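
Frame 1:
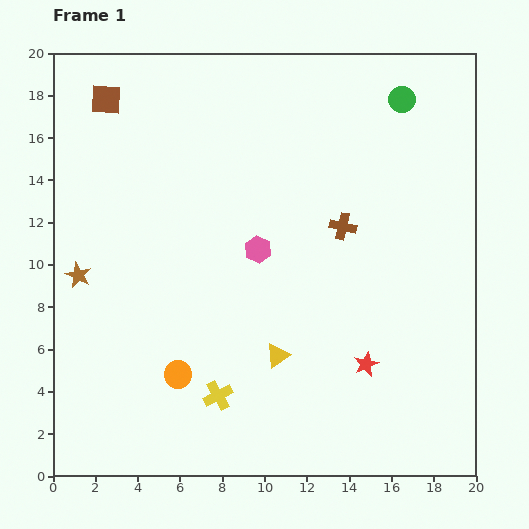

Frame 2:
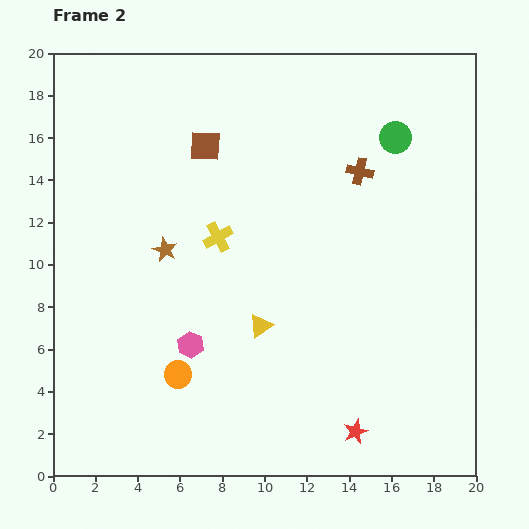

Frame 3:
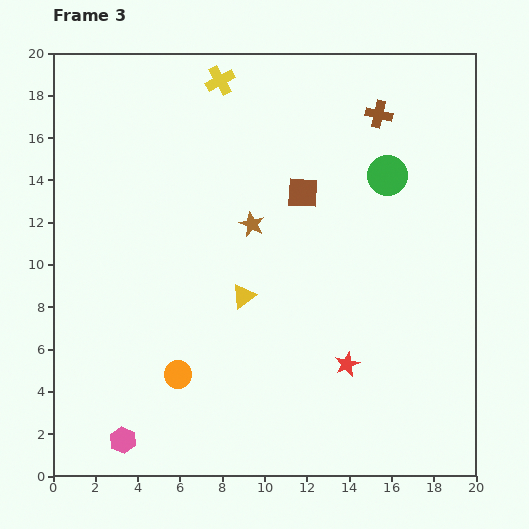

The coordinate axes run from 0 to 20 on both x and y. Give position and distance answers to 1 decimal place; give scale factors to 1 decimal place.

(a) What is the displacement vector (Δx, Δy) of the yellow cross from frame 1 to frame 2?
(0.0, 7.5)

The yellow cross was at (7.8, 3.8) in frame 1 and (7.8, 11.3) in frame 2.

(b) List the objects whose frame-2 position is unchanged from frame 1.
the orange circle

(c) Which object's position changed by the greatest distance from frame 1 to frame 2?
the yellow cross

(moved 7.5; next 5.5)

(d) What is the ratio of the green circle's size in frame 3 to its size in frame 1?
1.5×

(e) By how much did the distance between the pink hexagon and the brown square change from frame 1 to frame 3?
+4.4

Distance in frame 1: 10.1. Distance in frame 3: 14.5.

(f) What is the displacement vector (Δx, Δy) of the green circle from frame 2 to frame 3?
(-0.4, -1.8)

The green circle was at (16.2, 16.0) in frame 2 and (15.8, 14.2) in frame 3.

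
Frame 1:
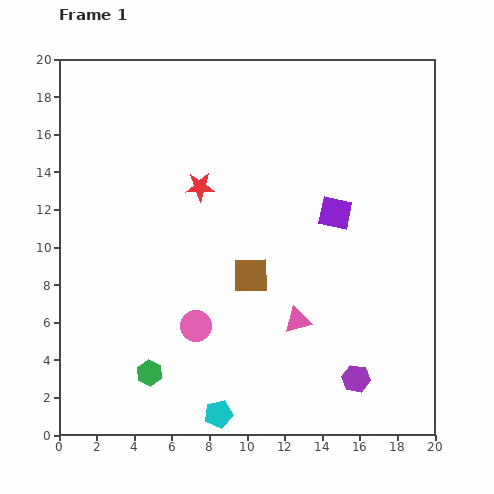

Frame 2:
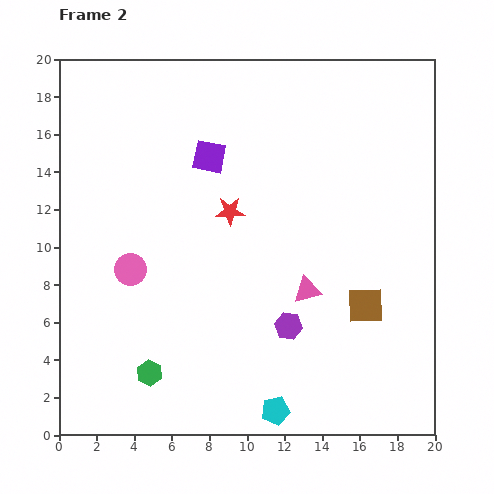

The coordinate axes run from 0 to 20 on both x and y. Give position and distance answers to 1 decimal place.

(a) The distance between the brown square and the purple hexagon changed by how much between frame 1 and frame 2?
-3.6

Distance in frame 1: 7.8. Distance in frame 2: 4.2.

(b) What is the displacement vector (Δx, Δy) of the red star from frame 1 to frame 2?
(1.6, -1.3)

The red star was at (7.5, 13.2) in frame 1 and (9.1, 11.9) in frame 2.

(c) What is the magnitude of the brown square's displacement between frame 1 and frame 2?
6.3

The brown square moved from (10.2, 8.5) to (16.3, 6.9), a distance of √(6.1² + 1.6²) ≈ 6.3.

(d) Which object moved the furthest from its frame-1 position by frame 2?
the purple square

(moved 7.3; next 6.3)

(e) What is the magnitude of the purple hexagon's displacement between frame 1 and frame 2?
4.6

The purple hexagon moved from (15.8, 3.0) to (12.2, 5.8), a distance of √(3.6² + 2.8²) ≈ 4.6.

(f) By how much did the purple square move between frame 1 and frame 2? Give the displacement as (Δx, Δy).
(-6.7, 3.0)

The purple square was at (14.7, 11.8) in frame 1 and (8.0, 14.8) in frame 2.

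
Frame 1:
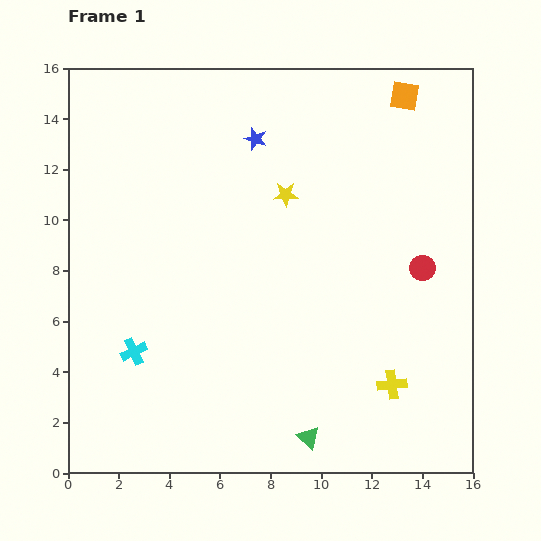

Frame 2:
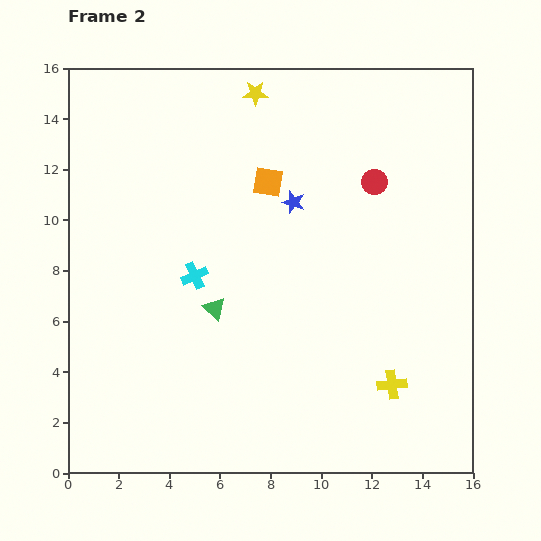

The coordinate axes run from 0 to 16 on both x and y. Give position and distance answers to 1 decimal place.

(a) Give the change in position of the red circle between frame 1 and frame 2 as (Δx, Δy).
(-1.9, 3.4)

The red circle was at (14.0, 8.1) in frame 1 and (12.1, 11.5) in frame 2.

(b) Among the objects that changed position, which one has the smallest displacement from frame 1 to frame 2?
the blue star

(moved 2.9)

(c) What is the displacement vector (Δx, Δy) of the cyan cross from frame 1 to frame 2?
(2.4, 3.0)

The cyan cross was at (2.6, 4.8) in frame 1 and (5.0, 7.8) in frame 2.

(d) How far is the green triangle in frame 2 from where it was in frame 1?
6.3

The green triangle moved from (9.5, 1.4) to (5.8, 6.5), a distance of √(3.7² + 5.1²) ≈ 6.3.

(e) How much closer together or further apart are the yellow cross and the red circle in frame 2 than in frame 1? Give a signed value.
+3.2

Distance in frame 1: 4.8. Distance in frame 2: 8.0.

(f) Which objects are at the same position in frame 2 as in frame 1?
the yellow cross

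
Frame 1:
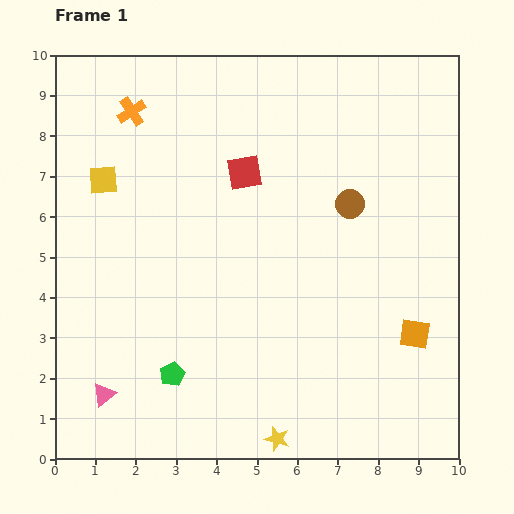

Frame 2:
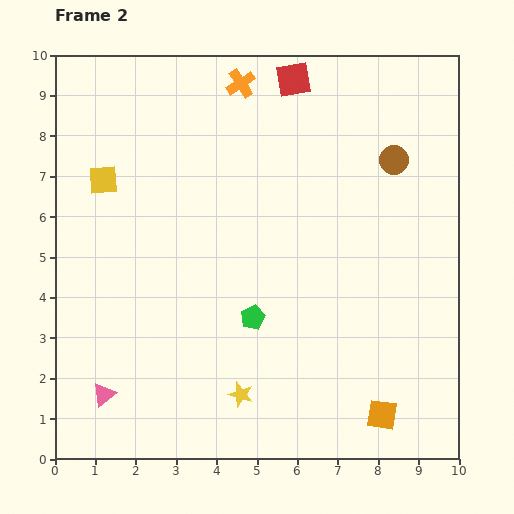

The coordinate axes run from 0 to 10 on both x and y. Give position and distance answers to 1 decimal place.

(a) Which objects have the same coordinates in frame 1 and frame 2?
the pink triangle, the yellow square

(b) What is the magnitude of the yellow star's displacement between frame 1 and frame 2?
1.4

The yellow star moved from (5.5, 0.5) to (4.6, 1.6), a distance of √(0.9² + 1.1²) ≈ 1.4.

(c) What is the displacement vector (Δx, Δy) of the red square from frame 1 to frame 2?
(1.2, 2.3)

The red square was at (4.7, 7.1) in frame 1 and (5.9, 9.4) in frame 2.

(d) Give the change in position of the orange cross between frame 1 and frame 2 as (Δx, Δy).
(2.7, 0.7)

The orange cross was at (1.9, 8.6) in frame 1 and (4.6, 9.3) in frame 2.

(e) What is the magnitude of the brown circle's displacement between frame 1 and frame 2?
1.6

The brown circle moved from (7.3, 6.3) to (8.4, 7.4), a distance of √(1.1² + 1.1²) ≈ 1.6.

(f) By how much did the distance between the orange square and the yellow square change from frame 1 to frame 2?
+0.4

Distance in frame 1: 8.6. Distance in frame 2: 9.0.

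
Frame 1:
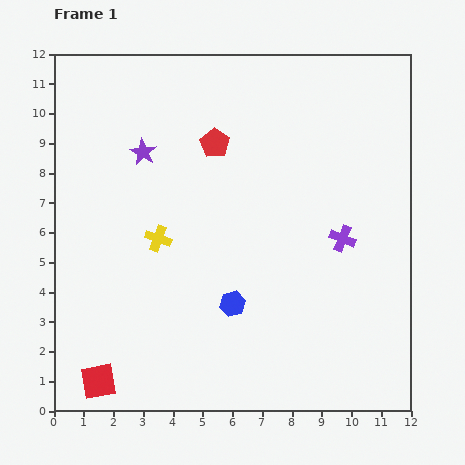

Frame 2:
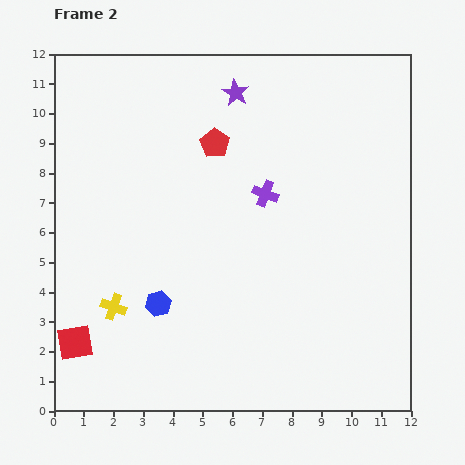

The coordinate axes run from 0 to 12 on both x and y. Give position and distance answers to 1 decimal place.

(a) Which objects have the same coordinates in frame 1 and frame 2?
the red pentagon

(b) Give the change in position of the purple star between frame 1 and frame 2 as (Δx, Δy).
(3.1, 2.0)

The purple star was at (3.0, 8.7) in frame 1 and (6.1, 10.7) in frame 2.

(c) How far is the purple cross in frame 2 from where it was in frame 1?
3.0

The purple cross moved from (9.7, 5.8) to (7.1, 7.3), a distance of √(2.6² + 1.5²) ≈ 3.0.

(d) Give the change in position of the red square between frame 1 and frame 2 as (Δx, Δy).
(-0.8, 1.3)

The red square was at (1.5, 1.0) in frame 1 and (0.7, 2.3) in frame 2.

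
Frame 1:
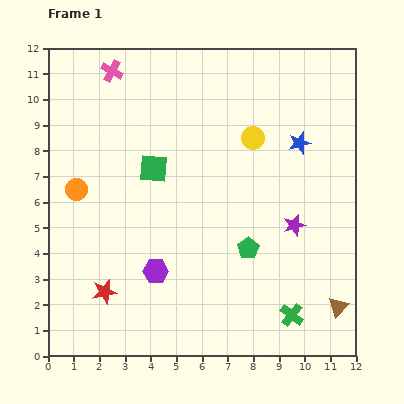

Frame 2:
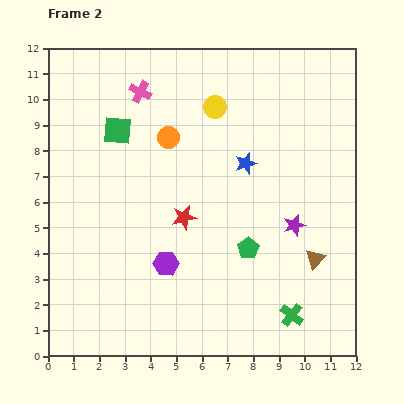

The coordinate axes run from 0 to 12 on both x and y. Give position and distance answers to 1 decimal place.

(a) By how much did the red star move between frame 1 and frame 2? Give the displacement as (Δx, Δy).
(3.1, 2.9)

The red star was at (2.2, 2.5) in frame 1 and (5.3, 5.4) in frame 2.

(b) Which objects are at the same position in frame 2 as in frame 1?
the green cross, the green pentagon, the purple star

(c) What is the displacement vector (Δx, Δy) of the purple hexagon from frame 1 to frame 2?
(0.4, 0.3)

The purple hexagon was at (4.2, 3.3) in frame 1 and (4.6, 3.6) in frame 2.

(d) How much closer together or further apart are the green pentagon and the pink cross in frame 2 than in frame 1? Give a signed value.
-1.3

Distance in frame 1: 8.7. Distance in frame 2: 7.4.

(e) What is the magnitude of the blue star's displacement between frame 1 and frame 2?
2.2

The blue star moved from (9.8, 8.3) to (7.7, 7.5), a distance of √(2.1² + 0.8²) ≈ 2.2.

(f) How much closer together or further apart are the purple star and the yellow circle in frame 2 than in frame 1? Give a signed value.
+1.7

Distance in frame 1: 3.8. Distance in frame 2: 5.5.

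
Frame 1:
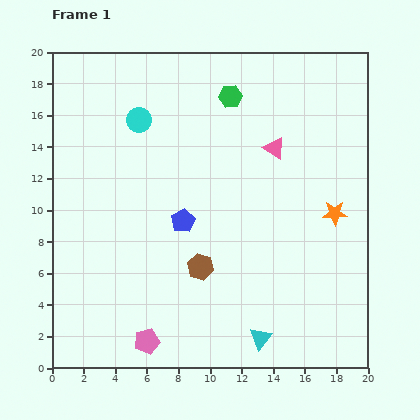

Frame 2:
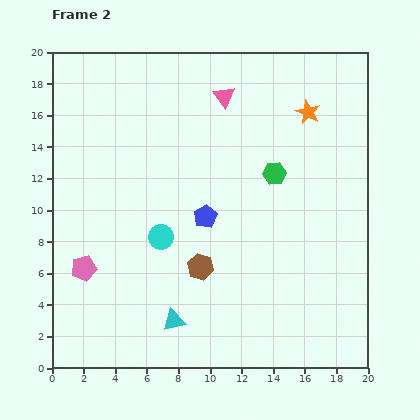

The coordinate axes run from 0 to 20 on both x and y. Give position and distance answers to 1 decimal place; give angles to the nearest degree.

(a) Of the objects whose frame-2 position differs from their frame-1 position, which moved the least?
the blue pentagon

(moved 1.4)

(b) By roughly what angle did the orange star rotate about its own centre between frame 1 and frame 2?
28° clockwise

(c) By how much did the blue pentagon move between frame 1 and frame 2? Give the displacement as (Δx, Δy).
(1.4, 0.3)

The blue pentagon was at (8.3, 9.3) in frame 1 and (9.7, 9.6) in frame 2.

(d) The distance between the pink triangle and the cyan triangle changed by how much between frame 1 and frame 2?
+2.6

Distance in frame 1: 12.0. Distance in frame 2: 14.6.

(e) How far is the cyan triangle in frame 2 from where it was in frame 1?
5.6

The cyan triangle moved from (13.2, 1.9) to (7.7, 3.0), a distance of √(5.5² + 1.1²) ≈ 5.6.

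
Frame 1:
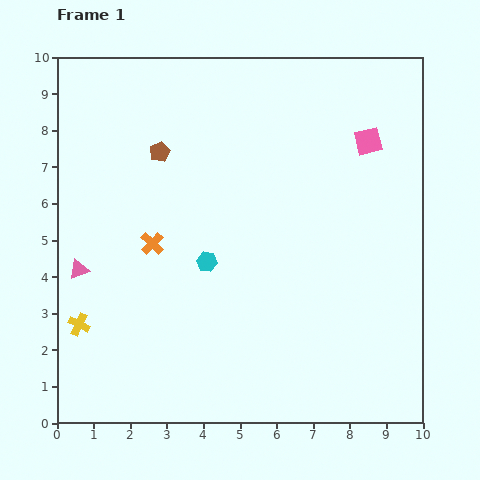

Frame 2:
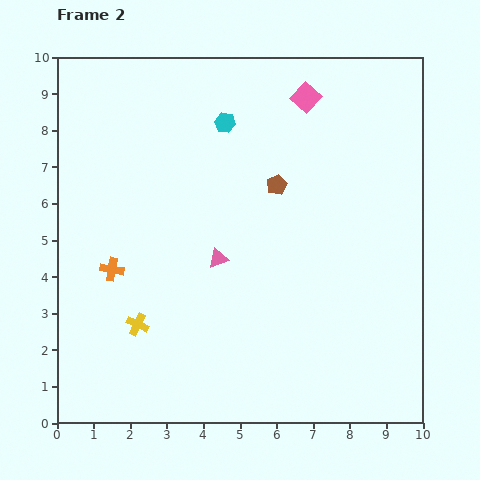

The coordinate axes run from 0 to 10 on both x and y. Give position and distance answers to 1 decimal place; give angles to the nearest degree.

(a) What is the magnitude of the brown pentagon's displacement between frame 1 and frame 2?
3.3

The brown pentagon moved from (2.8, 7.4) to (6.0, 6.5), a distance of √(3.2² + 0.9²) ≈ 3.3.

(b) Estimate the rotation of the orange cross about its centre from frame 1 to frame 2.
33° counter-clockwise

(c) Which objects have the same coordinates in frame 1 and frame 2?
none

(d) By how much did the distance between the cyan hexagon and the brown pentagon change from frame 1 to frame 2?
-1.1

Distance in frame 1: 3.3. Distance in frame 2: 2.2.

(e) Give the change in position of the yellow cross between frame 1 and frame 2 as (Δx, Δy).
(1.6, 0.0)

The yellow cross was at (0.6, 2.7) in frame 1 and (2.2, 2.7) in frame 2.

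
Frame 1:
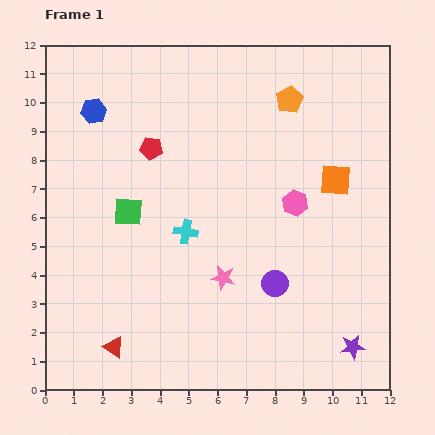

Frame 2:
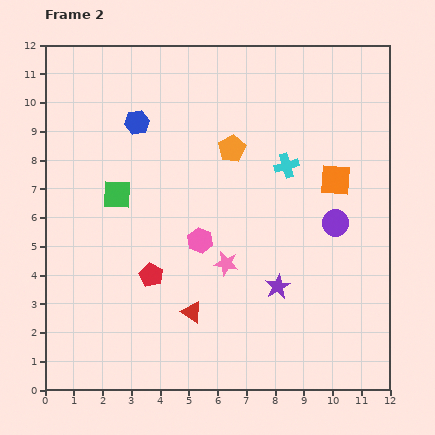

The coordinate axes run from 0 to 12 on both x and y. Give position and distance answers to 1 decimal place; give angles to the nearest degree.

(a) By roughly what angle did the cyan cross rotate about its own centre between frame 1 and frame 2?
25° counter-clockwise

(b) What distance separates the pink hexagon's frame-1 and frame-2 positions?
3.5

The pink hexagon moved from (8.7, 6.5) to (5.4, 5.2), a distance of √(3.3² + 1.3²) ≈ 3.5.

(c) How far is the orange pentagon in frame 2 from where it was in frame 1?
2.6

The orange pentagon moved from (8.5, 10.1) to (6.5, 8.4), a distance of √(2.0² + 1.7²) ≈ 2.6.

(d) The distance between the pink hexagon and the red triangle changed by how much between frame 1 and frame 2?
-5.5

Distance in frame 1: 8.0. Distance in frame 2: 2.5.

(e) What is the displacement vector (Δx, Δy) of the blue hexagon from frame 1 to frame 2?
(1.5, -0.4)

The blue hexagon was at (1.7, 9.7) in frame 1 and (3.2, 9.3) in frame 2.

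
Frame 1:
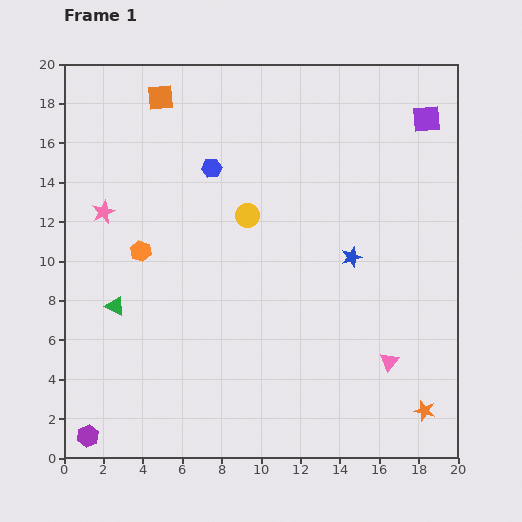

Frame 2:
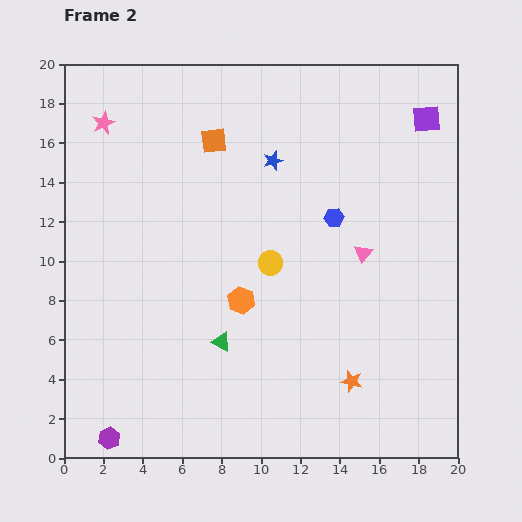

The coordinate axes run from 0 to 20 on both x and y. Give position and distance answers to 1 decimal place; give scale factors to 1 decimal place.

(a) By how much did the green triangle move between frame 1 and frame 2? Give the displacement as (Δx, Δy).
(5.4, -1.8)

The green triangle was at (2.6, 7.7) in frame 1 and (8.0, 5.9) in frame 2.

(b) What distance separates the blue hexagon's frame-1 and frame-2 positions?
6.7

The blue hexagon moved from (7.5, 14.7) to (13.7, 12.2), a distance of √(6.2² + 2.5²) ≈ 6.7.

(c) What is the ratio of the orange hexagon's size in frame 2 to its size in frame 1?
1.3×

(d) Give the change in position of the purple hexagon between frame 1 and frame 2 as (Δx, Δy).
(1.1, -0.1)

The purple hexagon was at (1.2, 1.1) in frame 1 and (2.3, 1.0) in frame 2.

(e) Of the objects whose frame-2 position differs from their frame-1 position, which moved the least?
the purple hexagon

(moved 1.1)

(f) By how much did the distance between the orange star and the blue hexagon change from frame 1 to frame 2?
-8.1

Distance in frame 1: 16.4. Distance in frame 2: 8.3.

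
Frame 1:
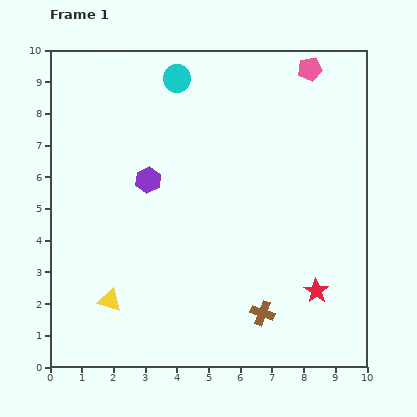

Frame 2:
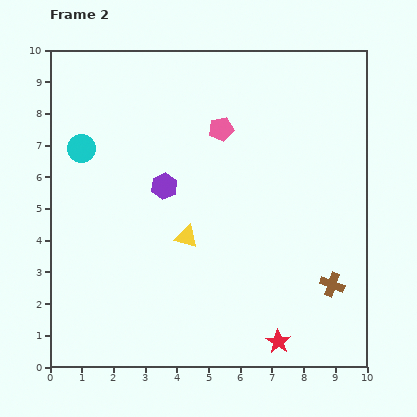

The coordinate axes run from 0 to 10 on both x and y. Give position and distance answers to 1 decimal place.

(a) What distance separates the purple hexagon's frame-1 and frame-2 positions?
0.5

The purple hexagon moved from (3.1, 5.9) to (3.6, 5.7), a distance of √(0.5² + 0.2²) ≈ 0.5.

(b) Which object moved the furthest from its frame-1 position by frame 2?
the cyan circle

(moved 3.7; next 3.4)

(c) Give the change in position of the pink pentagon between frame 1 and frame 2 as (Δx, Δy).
(-2.8, -1.9)

The pink pentagon was at (8.2, 9.4) in frame 1 and (5.4, 7.5) in frame 2.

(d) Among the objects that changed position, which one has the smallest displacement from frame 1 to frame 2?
the purple hexagon

(moved 0.5)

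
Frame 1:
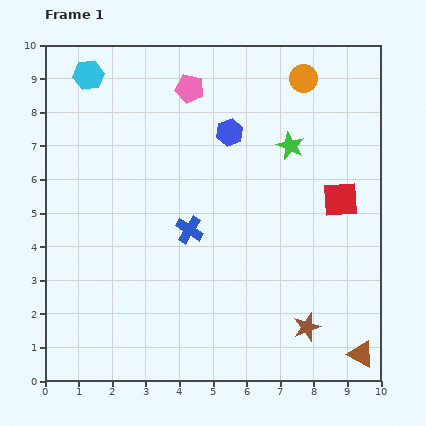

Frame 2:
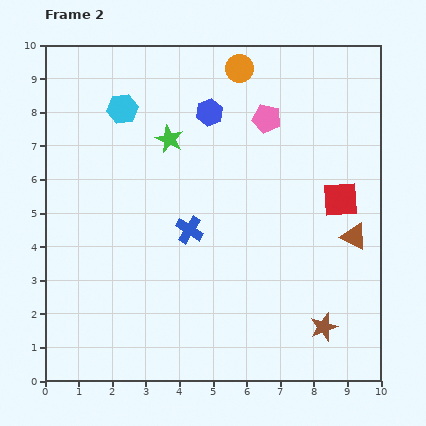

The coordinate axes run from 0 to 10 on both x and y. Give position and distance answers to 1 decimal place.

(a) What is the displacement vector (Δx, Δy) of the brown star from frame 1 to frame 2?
(0.5, 0.0)

The brown star was at (7.8, 1.6) in frame 1 and (8.3, 1.6) in frame 2.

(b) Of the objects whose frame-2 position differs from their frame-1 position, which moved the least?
the brown star

(moved 0.5)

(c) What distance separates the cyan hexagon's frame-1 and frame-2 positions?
1.4

The cyan hexagon moved from (1.3, 9.1) to (2.3, 8.1), a distance of √(1.0² + 1.0²) ≈ 1.4.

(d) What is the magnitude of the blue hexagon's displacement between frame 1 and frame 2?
0.8

The blue hexagon moved from (5.5, 7.4) to (4.9, 8.0), a distance of √(0.6² + 0.6²) ≈ 0.8.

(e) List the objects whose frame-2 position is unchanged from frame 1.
the red square, the blue cross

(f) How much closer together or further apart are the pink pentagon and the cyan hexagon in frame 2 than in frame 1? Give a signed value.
+1.3

Distance in frame 1: 3.0. Distance in frame 2: 4.3.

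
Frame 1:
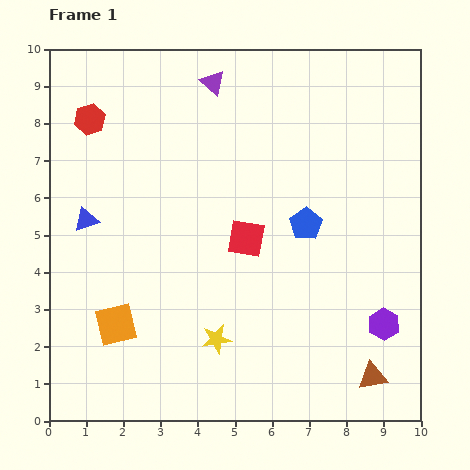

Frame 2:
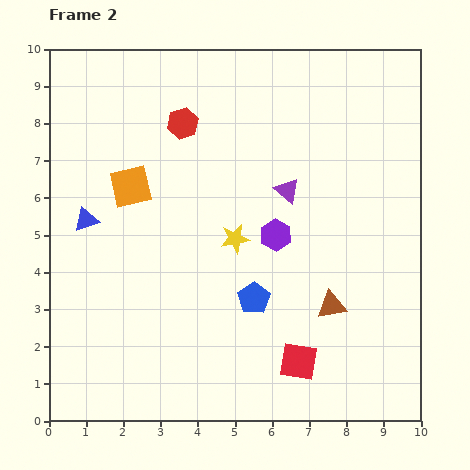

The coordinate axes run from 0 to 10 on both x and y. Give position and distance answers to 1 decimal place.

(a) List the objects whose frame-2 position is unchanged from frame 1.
the blue triangle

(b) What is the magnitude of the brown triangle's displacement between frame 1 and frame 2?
2.2

The brown triangle moved from (8.7, 1.2) to (7.6, 3.1), a distance of √(1.1² + 1.9²) ≈ 2.2.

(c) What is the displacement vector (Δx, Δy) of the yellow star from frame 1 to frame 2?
(0.5, 2.7)

The yellow star was at (4.5, 2.2) in frame 1 and (5.0, 4.9) in frame 2.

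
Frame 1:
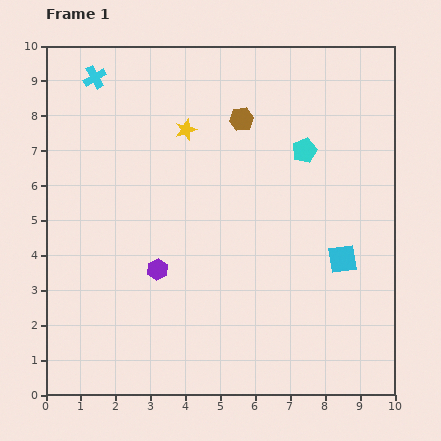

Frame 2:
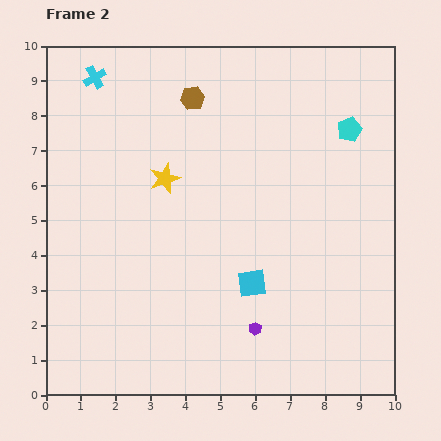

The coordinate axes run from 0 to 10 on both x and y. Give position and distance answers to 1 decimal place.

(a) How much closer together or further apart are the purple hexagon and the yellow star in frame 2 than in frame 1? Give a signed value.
+0.9

Distance in frame 1: 4.1. Distance in frame 2: 5.0.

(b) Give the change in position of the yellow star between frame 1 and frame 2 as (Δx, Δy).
(-0.6, -1.4)

The yellow star was at (4.0, 7.6) in frame 1 and (3.4, 6.2) in frame 2.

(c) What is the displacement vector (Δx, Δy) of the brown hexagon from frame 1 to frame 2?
(-1.4, 0.6)

The brown hexagon was at (5.6, 7.9) in frame 1 and (4.2, 8.5) in frame 2.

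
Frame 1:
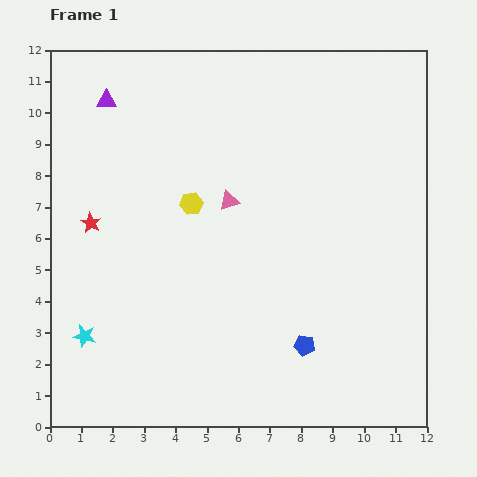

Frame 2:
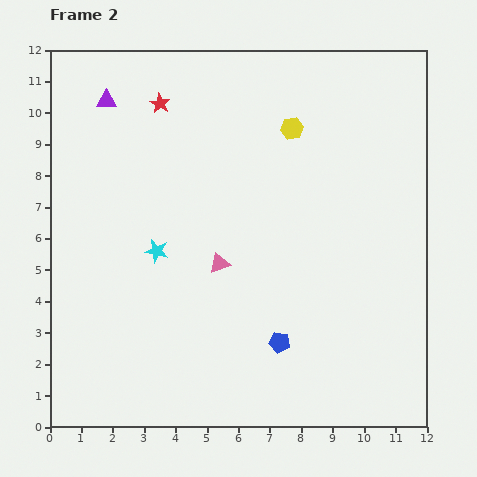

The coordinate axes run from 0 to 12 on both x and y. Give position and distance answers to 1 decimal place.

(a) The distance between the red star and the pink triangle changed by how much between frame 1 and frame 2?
+0.9

Distance in frame 1: 4.5. Distance in frame 2: 5.4.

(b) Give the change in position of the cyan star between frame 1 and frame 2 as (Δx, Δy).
(2.3, 2.7)

The cyan star was at (1.1, 2.9) in frame 1 and (3.4, 5.6) in frame 2.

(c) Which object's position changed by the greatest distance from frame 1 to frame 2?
the red star

(moved 4.4; next 4.0)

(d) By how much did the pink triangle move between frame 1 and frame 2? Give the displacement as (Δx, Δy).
(-0.3, -2.0)

The pink triangle was at (5.7, 7.2) in frame 1 and (5.4, 5.2) in frame 2.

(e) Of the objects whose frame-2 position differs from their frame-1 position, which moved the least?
the blue pentagon

(moved 0.8)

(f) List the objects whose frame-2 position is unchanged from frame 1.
the purple triangle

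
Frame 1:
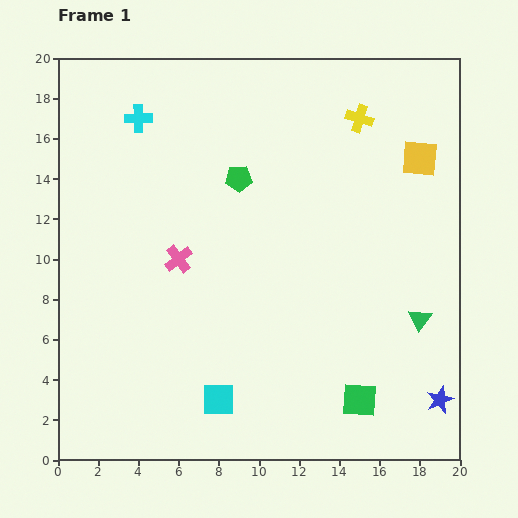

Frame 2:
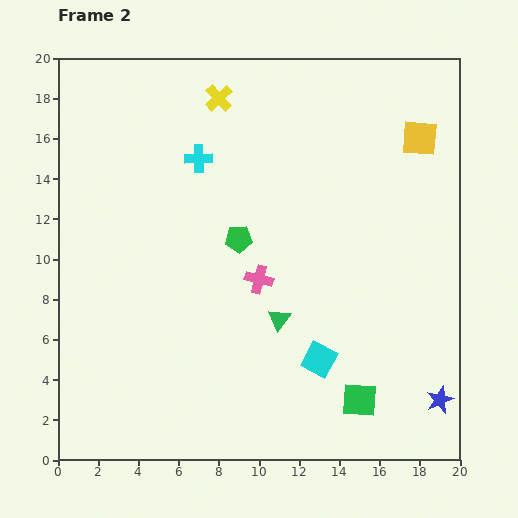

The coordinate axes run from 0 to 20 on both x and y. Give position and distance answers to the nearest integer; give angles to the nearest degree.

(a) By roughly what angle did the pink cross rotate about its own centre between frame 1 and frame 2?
40° counter-clockwise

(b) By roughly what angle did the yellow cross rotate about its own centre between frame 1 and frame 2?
30° clockwise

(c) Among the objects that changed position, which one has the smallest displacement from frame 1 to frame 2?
the yellow square

(moved 1)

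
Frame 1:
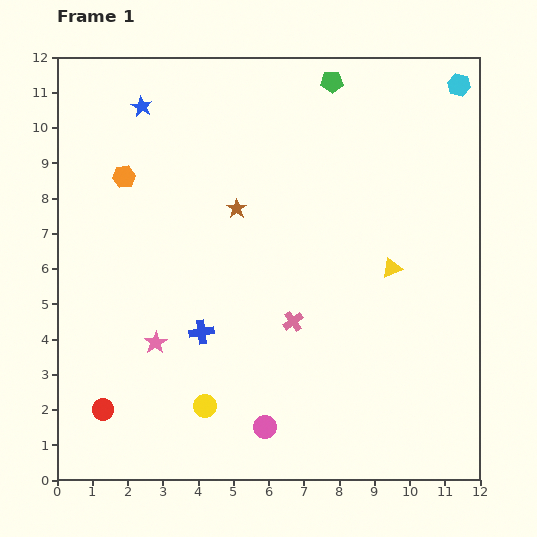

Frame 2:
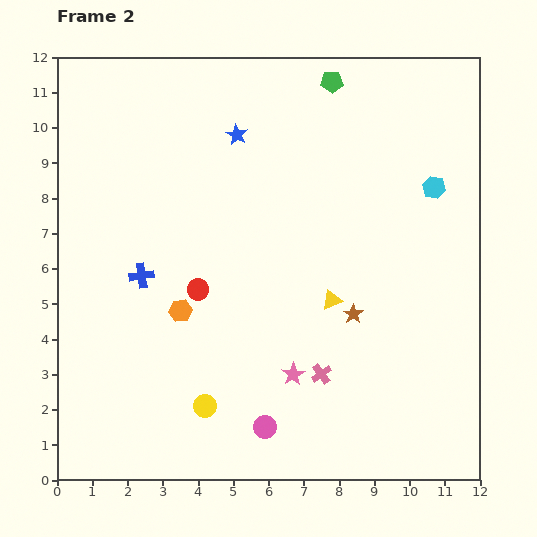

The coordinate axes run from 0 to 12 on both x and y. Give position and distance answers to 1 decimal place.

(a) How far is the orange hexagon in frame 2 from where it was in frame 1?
4.1

The orange hexagon moved from (1.9, 8.6) to (3.5, 4.8), a distance of √(1.6² + 3.8²) ≈ 4.1.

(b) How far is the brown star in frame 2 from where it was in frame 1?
4.5

The brown star moved from (5.1, 7.7) to (8.4, 4.7), a distance of √(3.3² + 3.0²) ≈ 4.5.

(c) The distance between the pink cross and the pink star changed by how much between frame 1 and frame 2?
-3.1

Distance in frame 1: 3.9. Distance in frame 2: 0.8.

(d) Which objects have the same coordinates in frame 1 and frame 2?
the pink circle, the yellow circle, the green pentagon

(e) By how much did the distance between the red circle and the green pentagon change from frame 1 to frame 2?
-4.3

Distance in frame 1: 11.3. Distance in frame 2: 7.0.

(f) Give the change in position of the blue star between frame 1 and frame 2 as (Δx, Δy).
(2.7, -0.8)

The blue star was at (2.4, 10.6) in frame 1 and (5.1, 9.8) in frame 2.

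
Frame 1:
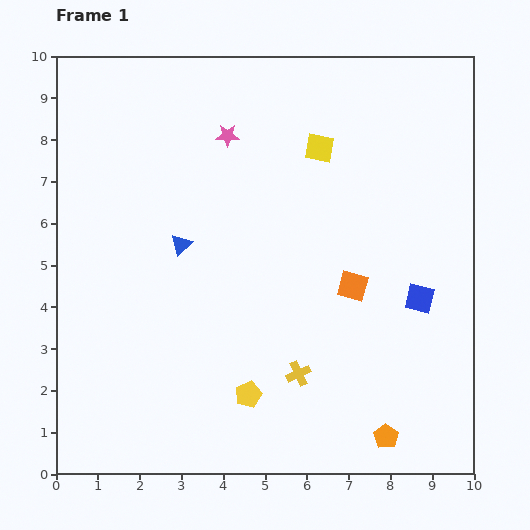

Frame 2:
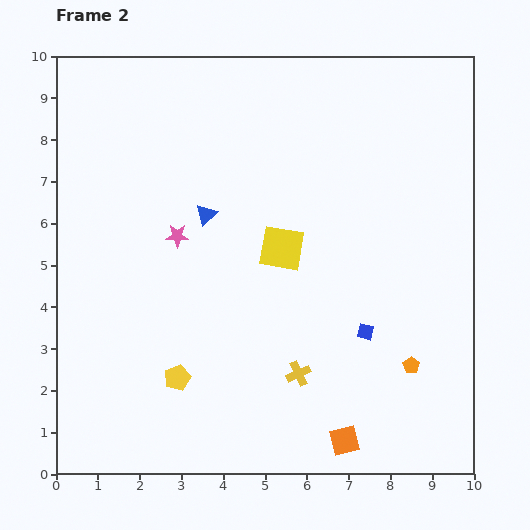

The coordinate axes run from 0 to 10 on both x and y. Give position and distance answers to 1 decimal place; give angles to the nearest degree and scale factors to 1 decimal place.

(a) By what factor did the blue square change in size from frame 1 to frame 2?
0.6×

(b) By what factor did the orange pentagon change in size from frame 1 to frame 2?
0.7×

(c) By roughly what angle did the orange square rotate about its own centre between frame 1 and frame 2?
28° counter-clockwise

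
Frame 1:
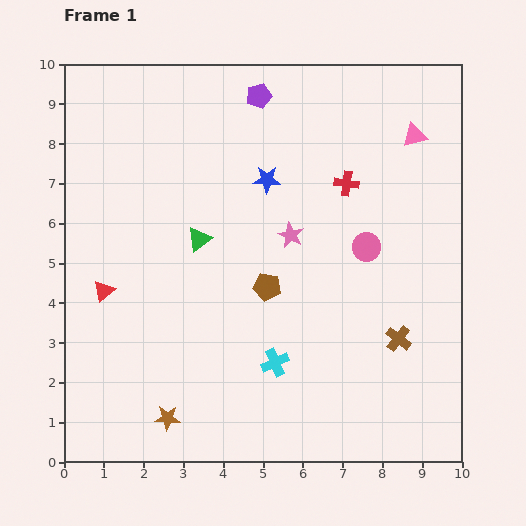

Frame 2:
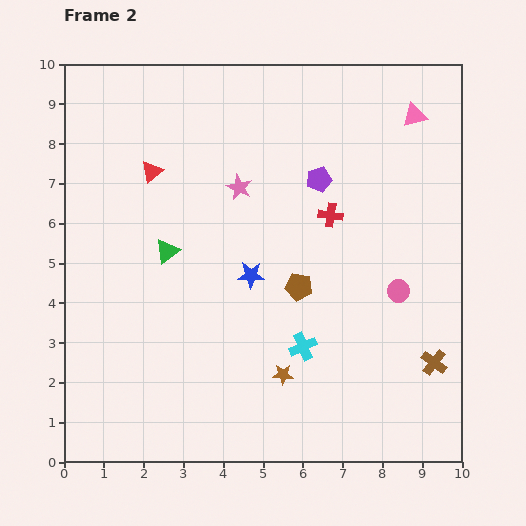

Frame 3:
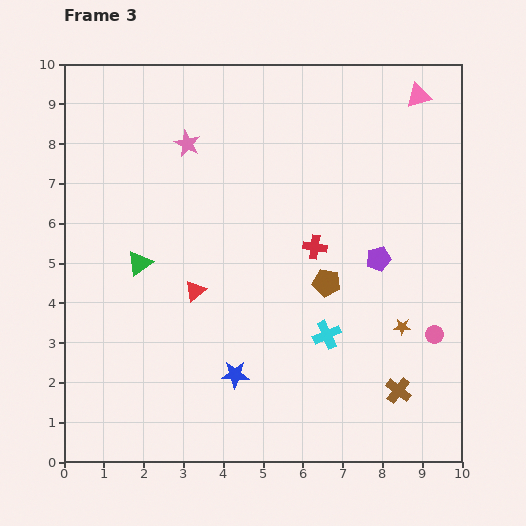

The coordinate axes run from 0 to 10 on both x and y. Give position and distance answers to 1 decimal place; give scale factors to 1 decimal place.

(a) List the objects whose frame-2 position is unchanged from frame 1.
none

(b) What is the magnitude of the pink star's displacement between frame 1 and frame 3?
3.5

The pink star moved from (5.7, 5.7) to (3.1, 8.0), a distance of √(2.6² + 2.3²) ≈ 3.5.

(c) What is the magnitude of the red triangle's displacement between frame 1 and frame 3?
2.3

The red triangle moved from (1.0, 4.3) to (3.3, 4.3), a distance of √(2.3² + 0.0²) ≈ 2.3.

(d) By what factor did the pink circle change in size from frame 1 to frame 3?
0.6×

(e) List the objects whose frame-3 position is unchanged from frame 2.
none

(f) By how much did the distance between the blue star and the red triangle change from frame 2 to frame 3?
-1.3

Distance in frame 2: 3.6. Distance in frame 3: 2.3.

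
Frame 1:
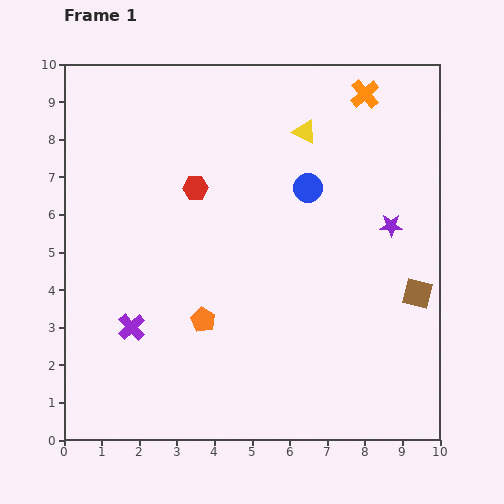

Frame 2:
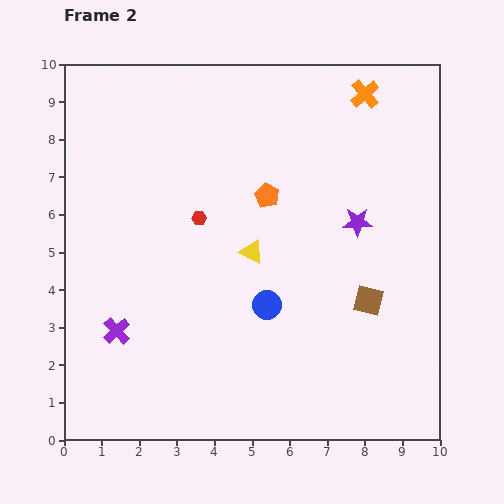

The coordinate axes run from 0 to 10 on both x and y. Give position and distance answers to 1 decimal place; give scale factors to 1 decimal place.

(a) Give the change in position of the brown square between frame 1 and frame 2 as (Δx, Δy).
(-1.3, -0.2)

The brown square was at (9.4, 3.9) in frame 1 and (8.1, 3.7) in frame 2.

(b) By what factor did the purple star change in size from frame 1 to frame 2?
1.3×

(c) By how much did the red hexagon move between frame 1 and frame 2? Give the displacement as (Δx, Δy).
(0.1, -0.8)

The red hexagon was at (3.5, 6.7) in frame 1 and (3.6, 5.9) in frame 2.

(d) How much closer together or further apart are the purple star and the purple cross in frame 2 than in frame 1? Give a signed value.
-0.4

Distance in frame 1: 7.4. Distance in frame 2: 7.0.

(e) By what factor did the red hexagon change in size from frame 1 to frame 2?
0.6×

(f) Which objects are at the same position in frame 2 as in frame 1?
the orange cross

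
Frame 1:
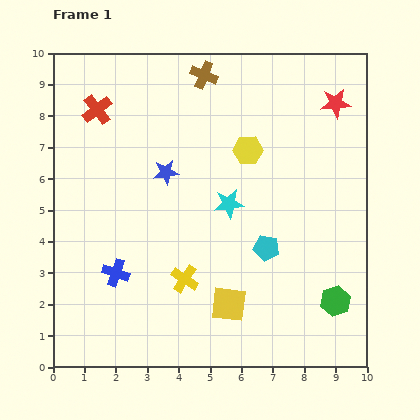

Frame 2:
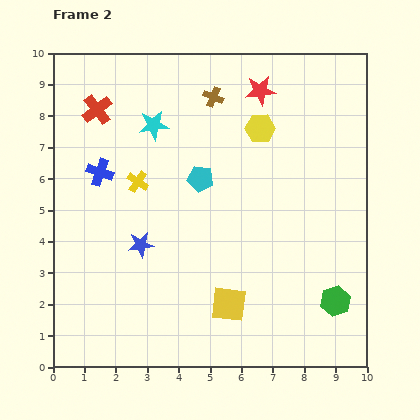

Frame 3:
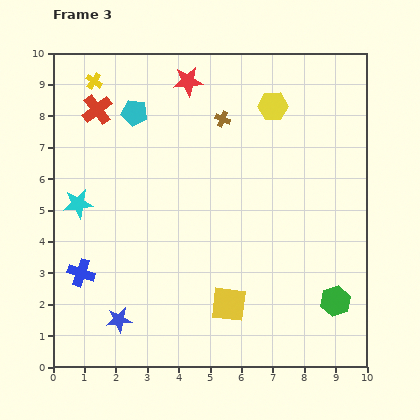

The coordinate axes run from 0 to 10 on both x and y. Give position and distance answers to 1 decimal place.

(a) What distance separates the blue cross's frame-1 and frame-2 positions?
3.2

The blue cross moved from (2.0, 3.0) to (1.5, 6.2), a distance of √(0.5² + 3.2²) ≈ 3.2.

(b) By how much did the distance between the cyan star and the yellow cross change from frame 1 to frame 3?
+1.1

Distance in frame 1: 2.8. Distance in frame 3: 3.9.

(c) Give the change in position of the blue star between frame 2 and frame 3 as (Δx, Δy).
(-0.7, -2.4)

The blue star was at (2.8, 3.9) in frame 2 and (2.1, 1.5) in frame 3.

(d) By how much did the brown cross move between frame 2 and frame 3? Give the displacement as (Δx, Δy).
(0.3, -0.7)

The brown cross was at (5.1, 8.6) in frame 2 and (5.4, 7.9) in frame 3.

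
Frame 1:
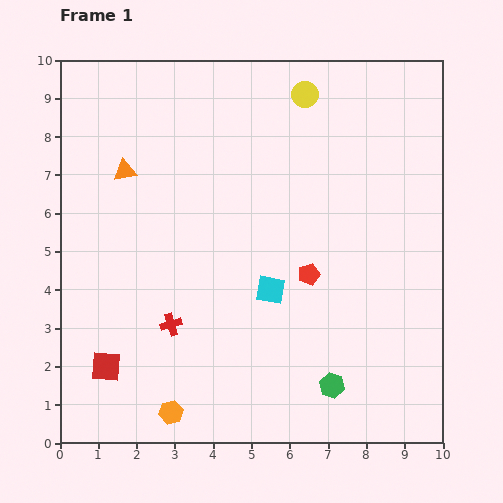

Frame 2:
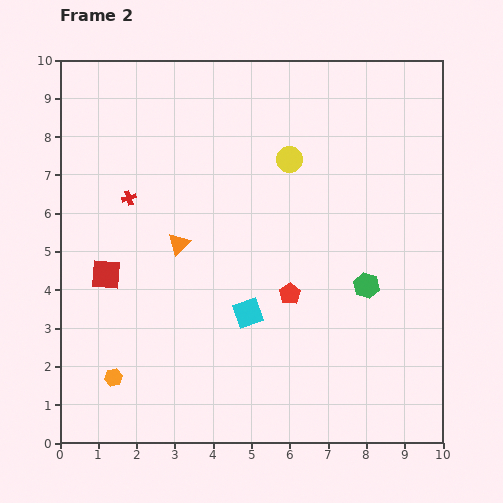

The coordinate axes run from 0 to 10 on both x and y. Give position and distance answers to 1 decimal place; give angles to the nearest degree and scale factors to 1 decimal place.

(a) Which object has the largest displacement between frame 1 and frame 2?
the red cross

(moved 3.5; next 2.8)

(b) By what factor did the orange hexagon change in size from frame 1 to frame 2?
0.8×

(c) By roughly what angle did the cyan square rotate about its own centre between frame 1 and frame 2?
29° counter-clockwise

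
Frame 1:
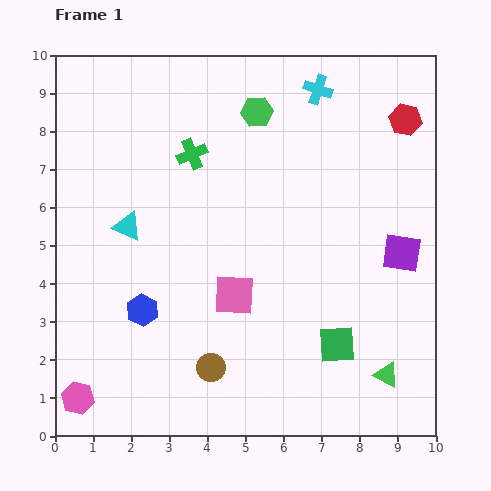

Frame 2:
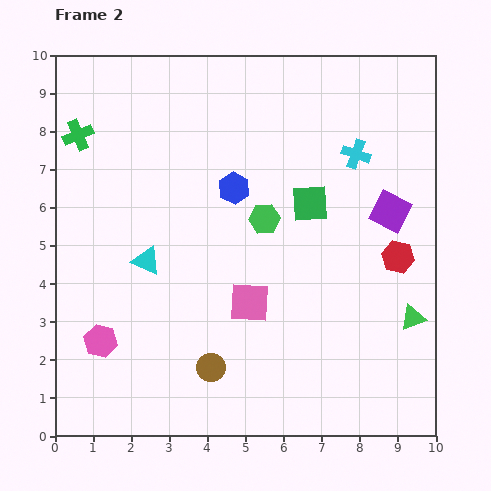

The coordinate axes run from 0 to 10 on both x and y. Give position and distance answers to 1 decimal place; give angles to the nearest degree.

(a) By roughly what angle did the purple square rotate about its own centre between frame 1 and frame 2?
19° clockwise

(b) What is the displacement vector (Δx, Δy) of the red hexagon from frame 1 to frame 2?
(-0.2, -3.6)

The red hexagon was at (9.2, 8.3) in frame 1 and (9.0, 4.7) in frame 2.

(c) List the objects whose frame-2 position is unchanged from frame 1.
the brown circle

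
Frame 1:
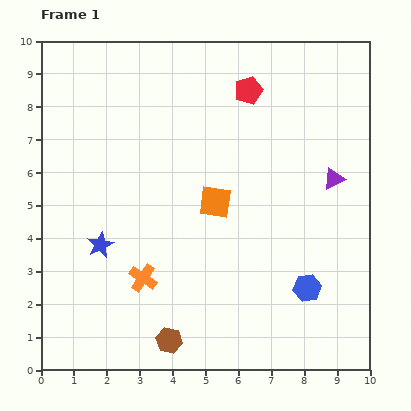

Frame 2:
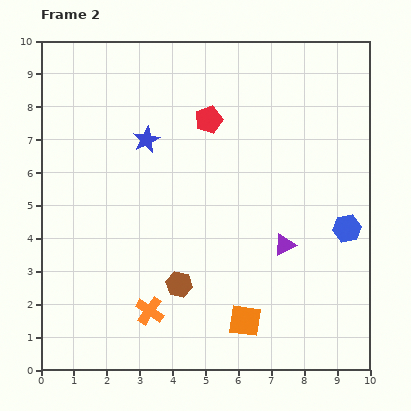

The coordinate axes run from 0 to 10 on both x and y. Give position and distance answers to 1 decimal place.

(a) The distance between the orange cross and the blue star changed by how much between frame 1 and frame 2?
+3.6

Distance in frame 1: 1.6. Distance in frame 2: 5.2.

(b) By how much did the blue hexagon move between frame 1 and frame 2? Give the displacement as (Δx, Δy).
(1.2, 1.8)

The blue hexagon was at (8.1, 2.5) in frame 1 and (9.3, 4.3) in frame 2.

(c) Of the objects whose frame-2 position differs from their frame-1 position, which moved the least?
the orange cross

(moved 1.0)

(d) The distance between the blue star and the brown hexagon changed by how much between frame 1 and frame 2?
+0.9

Distance in frame 1: 3.6. Distance in frame 2: 4.5.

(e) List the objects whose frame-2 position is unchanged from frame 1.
none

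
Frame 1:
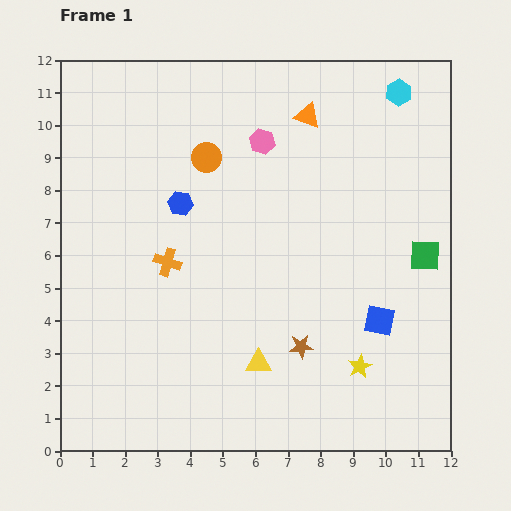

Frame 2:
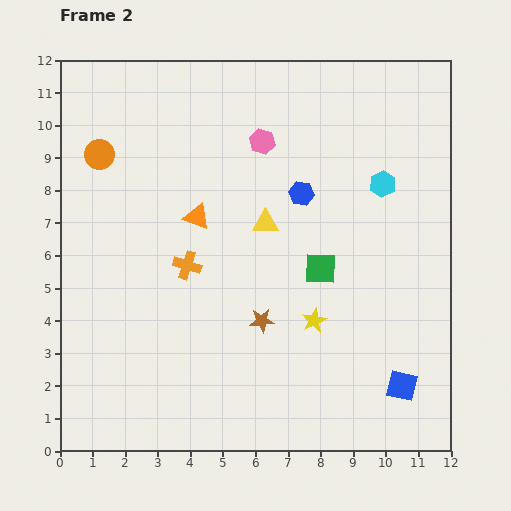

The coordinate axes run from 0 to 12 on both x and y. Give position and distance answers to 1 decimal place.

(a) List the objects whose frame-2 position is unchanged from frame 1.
the pink hexagon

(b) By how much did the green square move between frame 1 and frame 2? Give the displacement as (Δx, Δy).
(-3.2, -0.4)

The green square was at (11.2, 6.0) in frame 1 and (8.0, 5.6) in frame 2.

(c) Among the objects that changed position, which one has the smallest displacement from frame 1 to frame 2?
the orange cross

(moved 0.6)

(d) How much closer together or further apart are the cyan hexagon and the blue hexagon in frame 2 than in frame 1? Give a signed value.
-5.0

Distance in frame 1: 7.5. Distance in frame 2: 2.5.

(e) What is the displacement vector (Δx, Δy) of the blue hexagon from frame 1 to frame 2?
(3.7, 0.3)

The blue hexagon was at (3.7, 7.6) in frame 1 and (7.4, 7.9) in frame 2.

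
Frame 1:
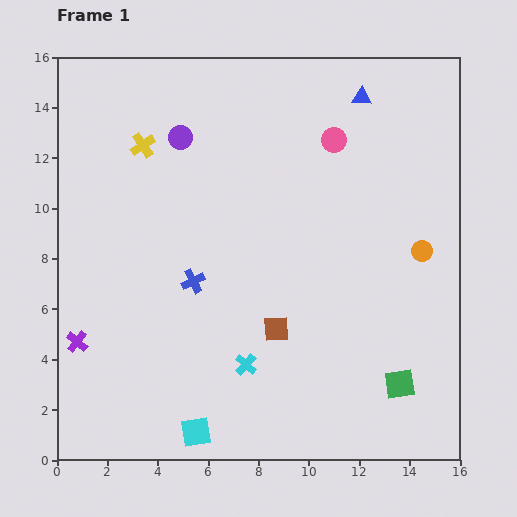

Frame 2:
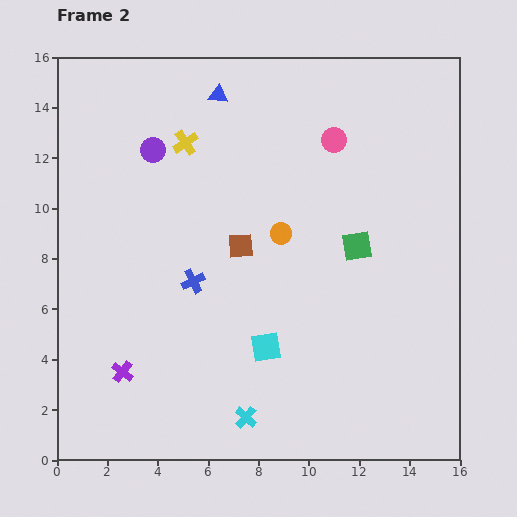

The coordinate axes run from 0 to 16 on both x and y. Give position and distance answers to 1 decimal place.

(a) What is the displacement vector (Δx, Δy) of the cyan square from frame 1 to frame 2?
(2.8, 3.4)

The cyan square was at (5.5, 1.1) in frame 1 and (8.3, 4.5) in frame 2.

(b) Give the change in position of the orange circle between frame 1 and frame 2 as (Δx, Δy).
(-5.6, 0.7)

The orange circle was at (14.5, 8.3) in frame 1 and (8.9, 9.0) in frame 2.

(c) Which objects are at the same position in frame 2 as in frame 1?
the pink circle, the blue cross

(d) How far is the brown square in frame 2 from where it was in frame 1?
3.6

The brown square moved from (8.7, 5.2) to (7.3, 8.5), a distance of √(1.4² + 3.3²) ≈ 3.6.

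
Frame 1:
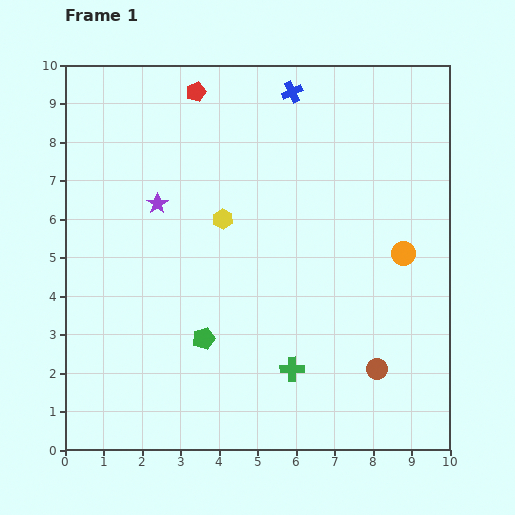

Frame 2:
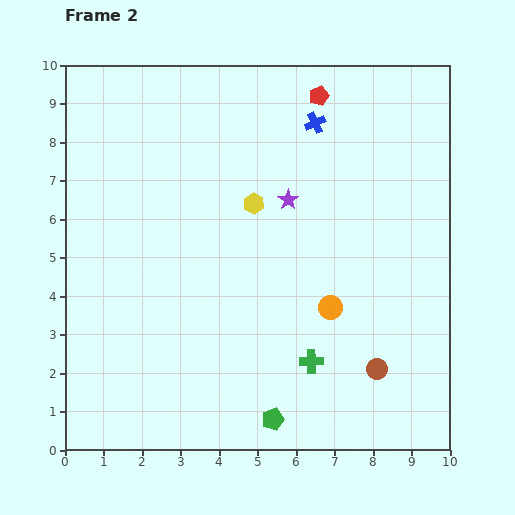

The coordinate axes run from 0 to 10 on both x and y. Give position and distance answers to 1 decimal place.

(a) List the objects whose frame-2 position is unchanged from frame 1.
the brown circle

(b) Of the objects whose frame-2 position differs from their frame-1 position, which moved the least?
the green cross

(moved 0.5)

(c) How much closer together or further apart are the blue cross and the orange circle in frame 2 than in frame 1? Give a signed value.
-0.3

Distance in frame 1: 5.1. Distance in frame 2: 4.8.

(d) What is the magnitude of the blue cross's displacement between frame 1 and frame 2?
1.0

The blue cross moved from (5.9, 9.3) to (6.5, 8.5), a distance of √(0.6² + 0.8²) ≈ 1.0.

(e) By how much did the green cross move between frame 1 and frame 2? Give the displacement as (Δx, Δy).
(0.5, 0.2)

The green cross was at (5.9, 2.1) in frame 1 and (6.4, 2.3) in frame 2.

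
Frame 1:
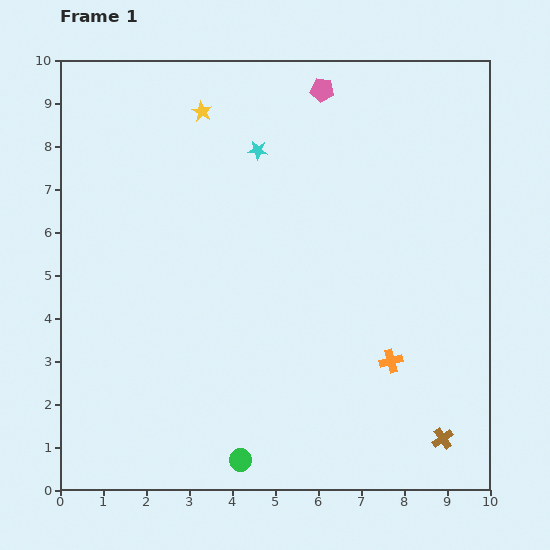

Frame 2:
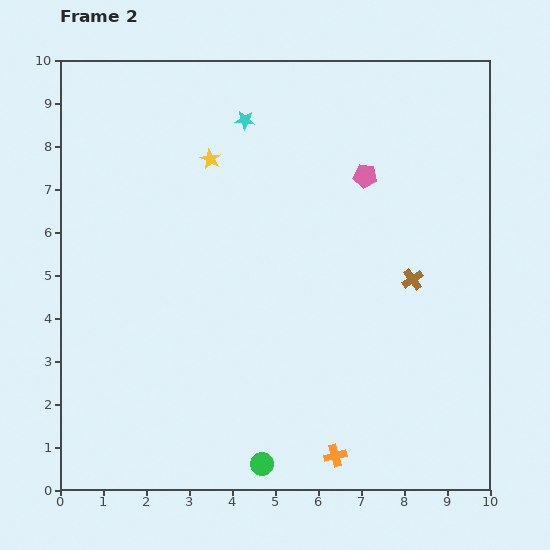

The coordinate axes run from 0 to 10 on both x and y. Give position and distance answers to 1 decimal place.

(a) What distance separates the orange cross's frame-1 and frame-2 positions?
2.6

The orange cross moved from (7.7, 3.0) to (6.4, 0.8), a distance of √(1.3² + 2.2²) ≈ 2.6.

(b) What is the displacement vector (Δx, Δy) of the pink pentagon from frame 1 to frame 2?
(1.0, -2.0)

The pink pentagon was at (6.1, 9.3) in frame 1 and (7.1, 7.3) in frame 2.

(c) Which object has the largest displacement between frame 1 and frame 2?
the brown cross

(moved 3.8; next 2.6)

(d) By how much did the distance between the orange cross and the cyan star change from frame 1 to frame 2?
+2.3

Distance in frame 1: 5.8. Distance in frame 2: 8.1.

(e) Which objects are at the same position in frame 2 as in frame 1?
none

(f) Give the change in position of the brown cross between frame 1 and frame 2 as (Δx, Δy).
(-0.7, 3.7)

The brown cross was at (8.9, 1.2) in frame 1 and (8.2, 4.9) in frame 2.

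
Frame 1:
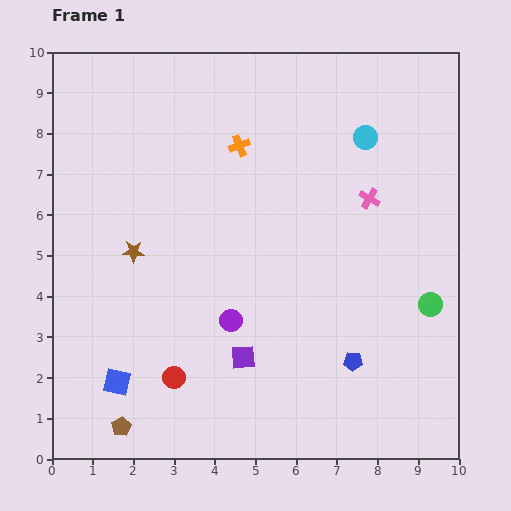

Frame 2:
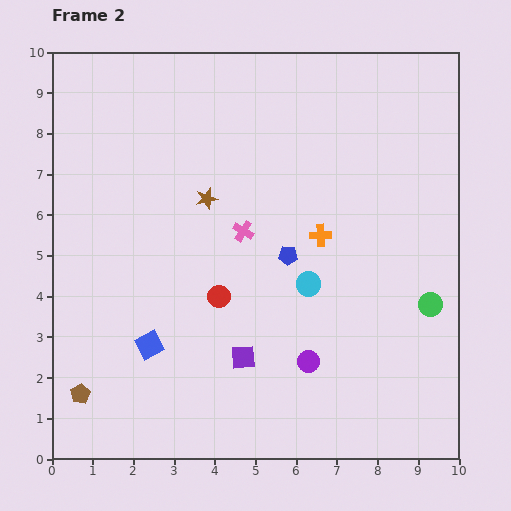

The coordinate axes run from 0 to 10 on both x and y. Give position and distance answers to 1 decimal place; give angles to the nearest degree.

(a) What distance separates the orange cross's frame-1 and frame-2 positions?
3.0

The orange cross moved from (4.6, 7.7) to (6.6, 5.5), a distance of √(2.0² + 2.2²) ≈ 3.0.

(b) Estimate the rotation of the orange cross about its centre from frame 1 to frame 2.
20° clockwise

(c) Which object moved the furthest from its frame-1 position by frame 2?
the cyan circle

(moved 3.9; next 3.2)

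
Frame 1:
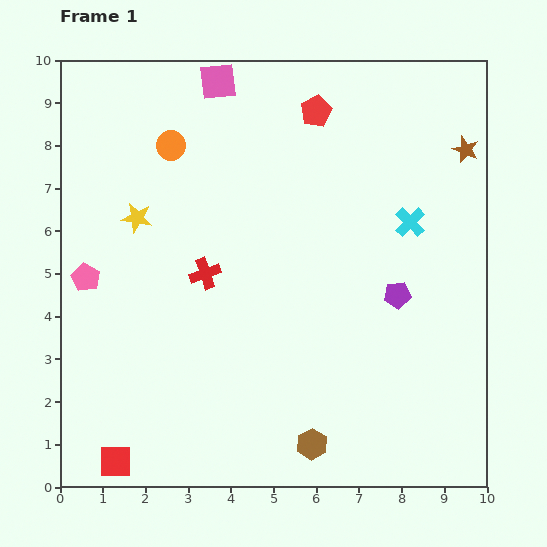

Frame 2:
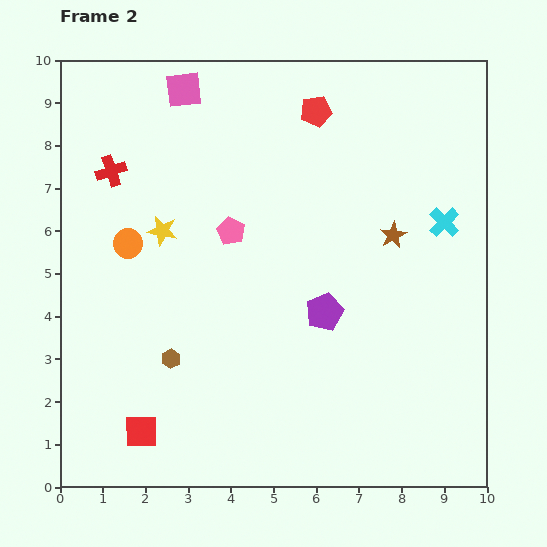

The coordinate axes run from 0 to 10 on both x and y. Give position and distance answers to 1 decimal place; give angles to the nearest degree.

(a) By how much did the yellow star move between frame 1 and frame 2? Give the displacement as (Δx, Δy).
(0.6, -0.3)

The yellow star was at (1.8, 6.3) in frame 1 and (2.4, 6.0) in frame 2.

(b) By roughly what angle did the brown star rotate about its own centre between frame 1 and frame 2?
22° clockwise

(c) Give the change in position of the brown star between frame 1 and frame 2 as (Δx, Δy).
(-1.7, -2.0)

The brown star was at (9.5, 7.9) in frame 1 and (7.8, 5.9) in frame 2.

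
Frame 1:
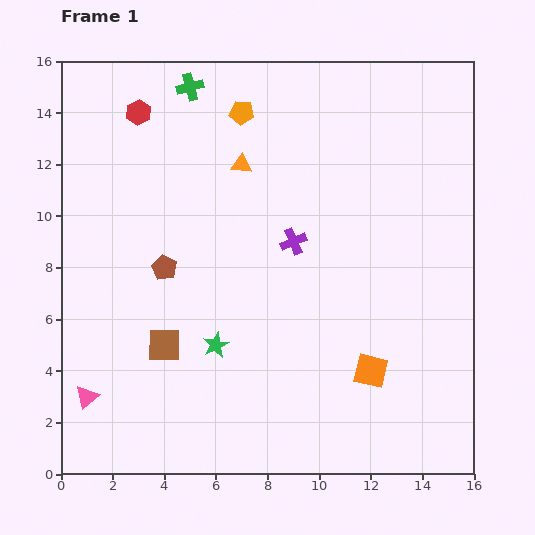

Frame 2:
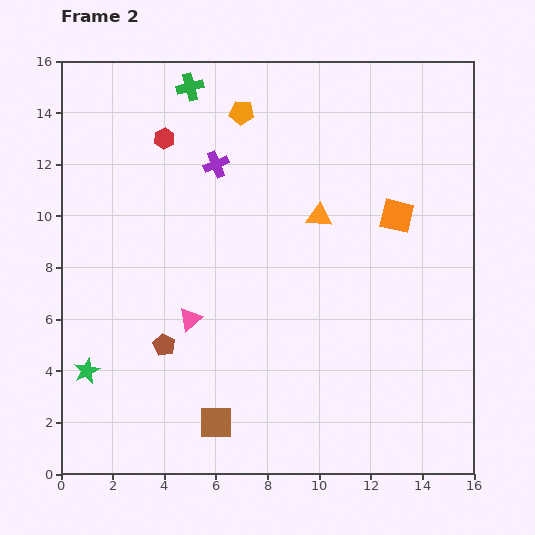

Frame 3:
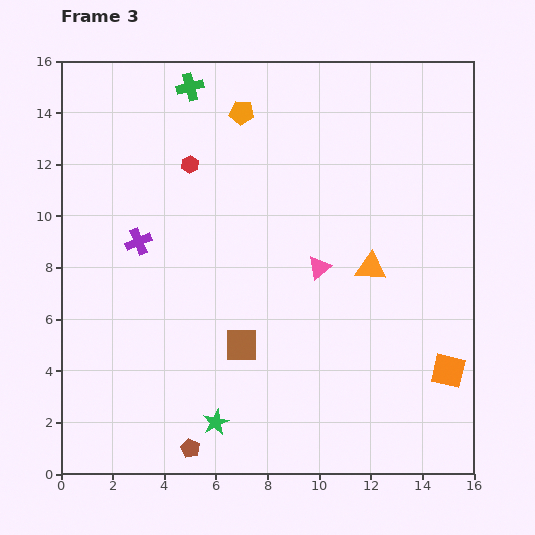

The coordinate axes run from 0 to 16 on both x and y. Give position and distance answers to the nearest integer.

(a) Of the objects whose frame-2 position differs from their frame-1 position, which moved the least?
the red hexagon

(moved 1)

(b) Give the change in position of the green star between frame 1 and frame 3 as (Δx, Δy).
(0, -3)

The green star was at (6, 5) in frame 1 and (6, 2) in frame 3.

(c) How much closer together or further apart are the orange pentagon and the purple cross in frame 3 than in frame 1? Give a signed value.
+1

Distance in frame 1: 5. Distance in frame 3: 6.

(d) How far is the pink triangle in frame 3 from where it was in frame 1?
10

The pink triangle moved from (1, 3) to (10, 8), a distance of √(9² + 5²) ≈ 10.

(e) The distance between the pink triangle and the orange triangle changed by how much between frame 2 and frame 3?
-4

Distance in frame 2: 6. Distance in frame 3: 2.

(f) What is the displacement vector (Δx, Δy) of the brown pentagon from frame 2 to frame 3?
(1, -4)

The brown pentagon was at (4, 5) in frame 2 and (5, 1) in frame 3.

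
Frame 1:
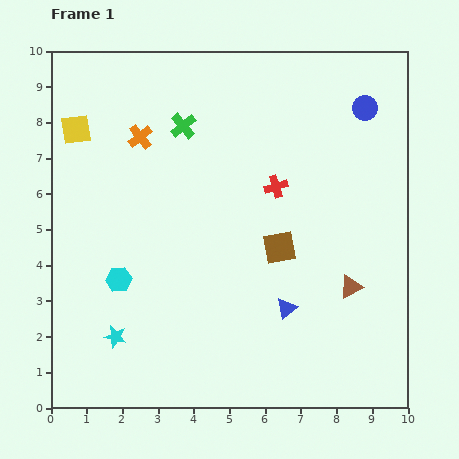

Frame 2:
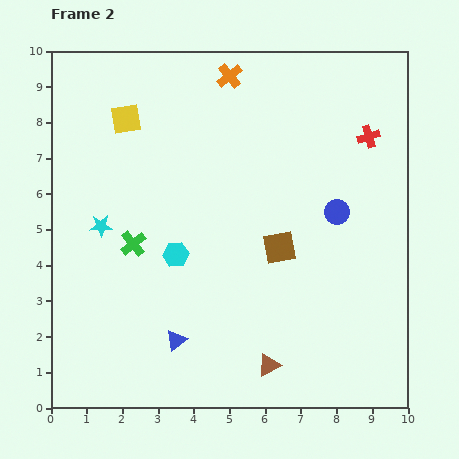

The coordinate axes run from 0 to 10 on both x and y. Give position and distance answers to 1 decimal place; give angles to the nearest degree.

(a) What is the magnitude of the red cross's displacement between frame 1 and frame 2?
3.0

The red cross moved from (6.3, 6.2) to (8.9, 7.6), a distance of √(2.6² + 1.4²) ≈ 3.0.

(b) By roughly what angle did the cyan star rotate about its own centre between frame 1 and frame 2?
16° counter-clockwise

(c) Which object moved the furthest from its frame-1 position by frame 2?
the green cross

(moved 3.6; next 3.2)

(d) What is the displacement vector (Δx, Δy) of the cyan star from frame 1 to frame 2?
(-0.4, 3.1)

The cyan star was at (1.8, 2.0) in frame 1 and (1.4, 5.1) in frame 2.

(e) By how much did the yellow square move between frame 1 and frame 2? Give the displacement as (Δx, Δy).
(1.4, 0.3)

The yellow square was at (0.7, 7.8) in frame 1 and (2.1, 8.1) in frame 2.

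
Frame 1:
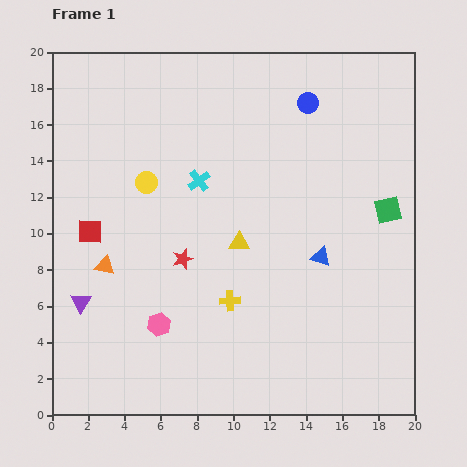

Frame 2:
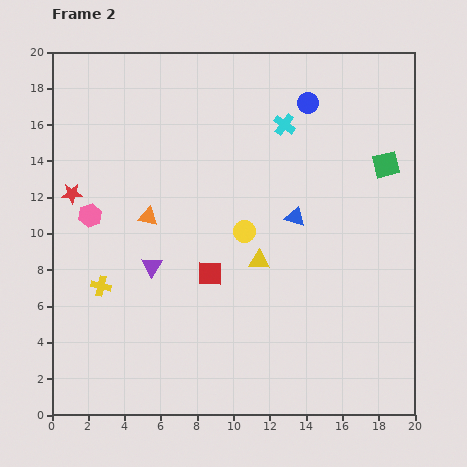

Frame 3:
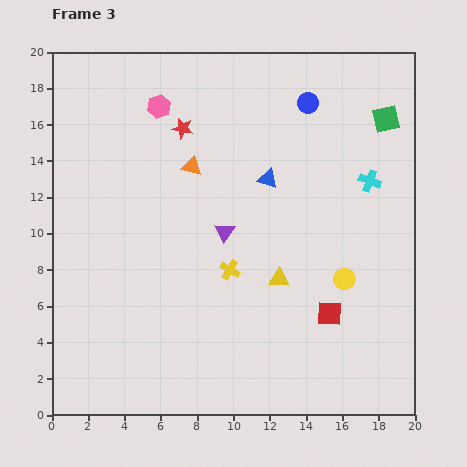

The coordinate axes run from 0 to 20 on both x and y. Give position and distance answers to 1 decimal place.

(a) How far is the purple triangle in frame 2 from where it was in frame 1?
4.4

The purple triangle moved from (1.6, 6.2) to (5.5, 8.2), a distance of √(3.9² + 2.0²) ≈ 4.4.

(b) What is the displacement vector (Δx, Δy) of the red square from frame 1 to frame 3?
(13.2, -4.5)

The red square was at (2.1, 10.1) in frame 1 and (15.3, 5.6) in frame 3.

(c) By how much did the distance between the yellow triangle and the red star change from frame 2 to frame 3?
-1.1

Distance in frame 2: 10.9. Distance in frame 3: 9.8.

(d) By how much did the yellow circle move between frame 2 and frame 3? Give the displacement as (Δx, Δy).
(5.5, -2.6)

The yellow circle was at (10.6, 10.1) in frame 2 and (16.1, 7.5) in frame 3.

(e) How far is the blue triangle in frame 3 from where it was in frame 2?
2.6

The blue triangle moved from (13.4, 10.9) to (11.9, 13.0), a distance of √(1.5² + 2.1²) ≈ 2.6.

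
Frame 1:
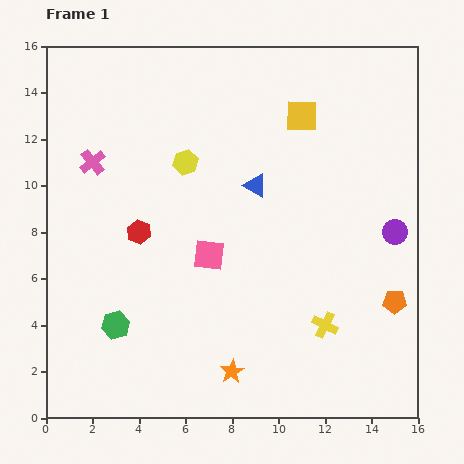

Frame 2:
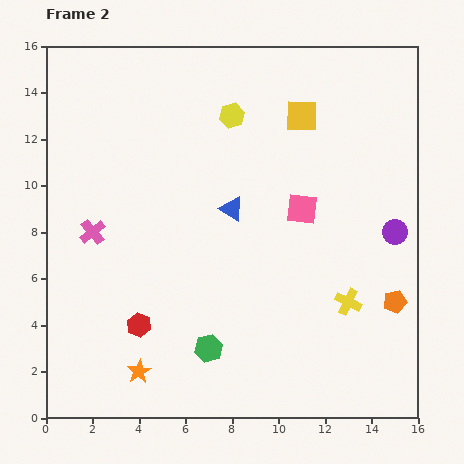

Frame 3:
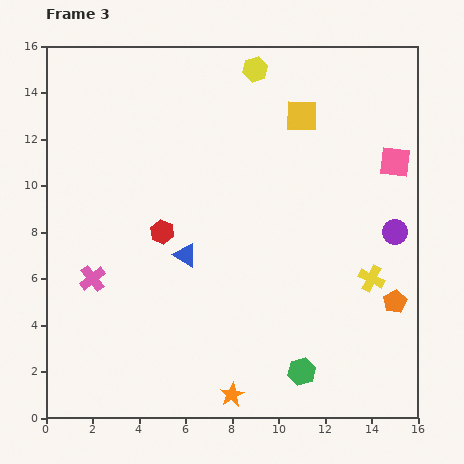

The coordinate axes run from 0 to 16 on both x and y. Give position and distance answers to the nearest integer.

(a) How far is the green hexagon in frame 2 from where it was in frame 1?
4

The green hexagon moved from (3, 4) to (7, 3), a distance of √(4² + 1²) ≈ 4.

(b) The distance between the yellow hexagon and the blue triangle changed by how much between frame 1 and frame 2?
+1

Distance in frame 1: 3. Distance in frame 2: 4.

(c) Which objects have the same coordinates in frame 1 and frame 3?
the yellow square, the purple circle, the orange pentagon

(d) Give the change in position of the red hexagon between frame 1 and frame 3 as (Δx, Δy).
(1, 0)

The red hexagon was at (4, 8) in frame 1 and (5, 8) in frame 3.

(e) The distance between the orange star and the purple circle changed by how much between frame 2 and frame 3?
-3

Distance in frame 2: 13. Distance in frame 3: 10.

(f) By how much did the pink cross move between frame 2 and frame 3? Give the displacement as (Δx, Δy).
(0, -2)

The pink cross was at (2, 8) in frame 2 and (2, 6) in frame 3.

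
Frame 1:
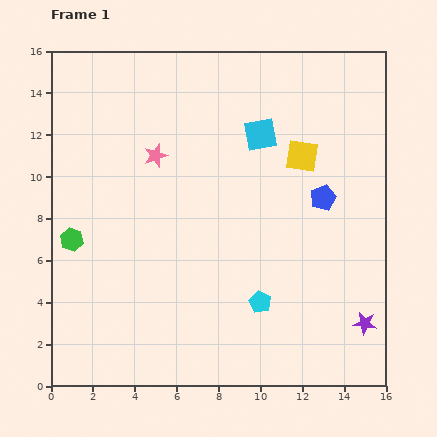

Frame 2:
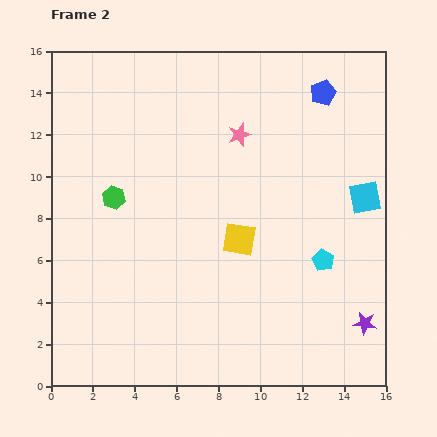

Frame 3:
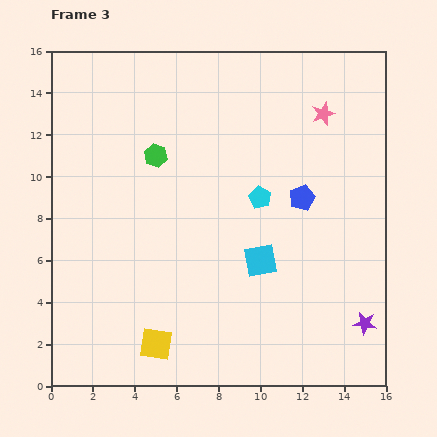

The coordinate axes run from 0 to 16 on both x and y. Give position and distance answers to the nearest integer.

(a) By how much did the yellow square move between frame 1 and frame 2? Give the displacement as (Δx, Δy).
(-3, -4)

The yellow square was at (12, 11) in frame 1 and (9, 7) in frame 2.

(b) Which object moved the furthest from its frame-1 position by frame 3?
the yellow square

(moved 11; next 8)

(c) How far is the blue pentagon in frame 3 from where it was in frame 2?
5

The blue pentagon moved from (13, 14) to (12, 9), a distance of √(1² + 5²) ≈ 5.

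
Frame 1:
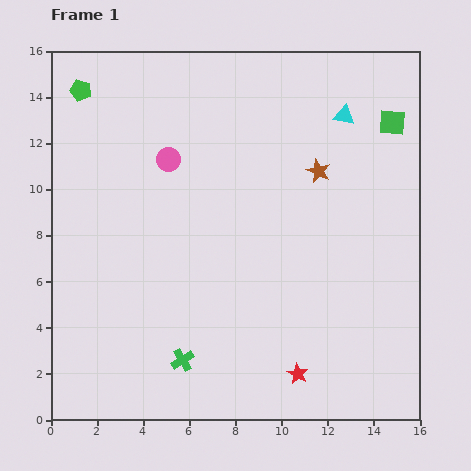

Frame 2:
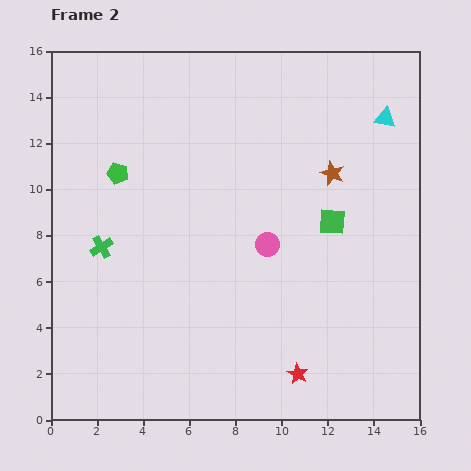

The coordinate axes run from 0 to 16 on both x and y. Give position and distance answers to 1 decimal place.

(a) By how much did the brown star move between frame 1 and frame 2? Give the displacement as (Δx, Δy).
(0.6, -0.1)

The brown star was at (11.6, 10.8) in frame 1 and (12.2, 10.7) in frame 2.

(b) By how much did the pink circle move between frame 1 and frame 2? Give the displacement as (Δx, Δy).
(4.3, -3.7)

The pink circle was at (5.1, 11.3) in frame 1 and (9.4, 7.6) in frame 2.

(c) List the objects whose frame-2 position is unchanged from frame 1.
the red star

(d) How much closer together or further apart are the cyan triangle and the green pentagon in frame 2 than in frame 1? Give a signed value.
+0.3

Distance in frame 1: 11.5. Distance in frame 2: 11.8.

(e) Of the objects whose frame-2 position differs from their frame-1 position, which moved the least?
the brown star

(moved 0.6)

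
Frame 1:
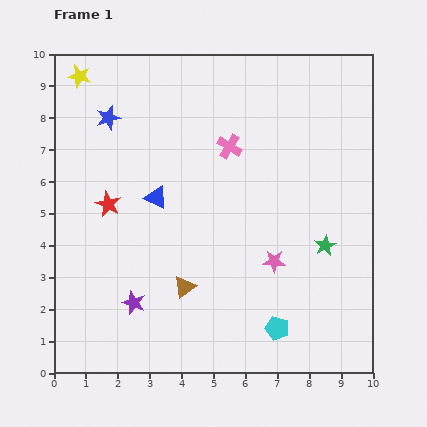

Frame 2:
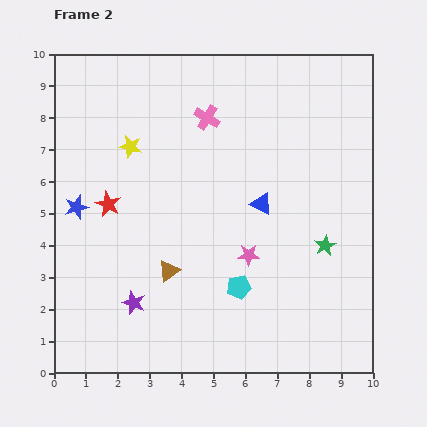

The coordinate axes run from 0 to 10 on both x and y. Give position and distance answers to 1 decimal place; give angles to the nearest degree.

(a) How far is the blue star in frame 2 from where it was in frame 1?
3.0

The blue star moved from (1.7, 8.0) to (0.7, 5.2), a distance of √(1.0² + 2.8²) ≈ 3.0.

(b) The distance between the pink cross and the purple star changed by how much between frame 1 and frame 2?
+0.5

Distance in frame 1: 5.7. Distance in frame 2: 6.2.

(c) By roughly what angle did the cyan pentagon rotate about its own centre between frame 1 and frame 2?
28° counter-clockwise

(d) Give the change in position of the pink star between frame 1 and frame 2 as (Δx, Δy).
(-0.8, 0.2)

The pink star was at (6.9, 3.5) in frame 1 and (6.1, 3.7) in frame 2.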